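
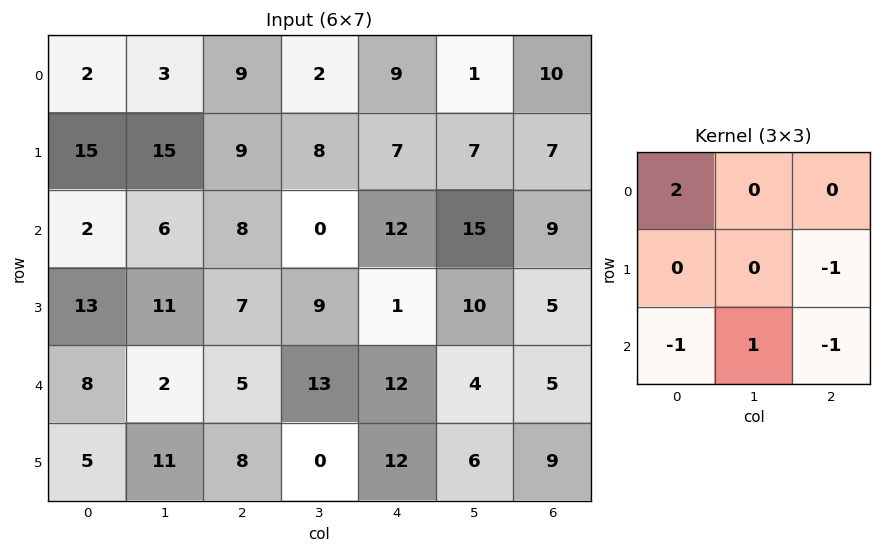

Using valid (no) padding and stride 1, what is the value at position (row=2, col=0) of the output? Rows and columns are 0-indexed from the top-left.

-14

The receptive field on the input at this output position is [2 6 8 / 13 11 7 / 8 2 5]. Elementwise product with the kernel and sum: 2·2 + 7·-1 + 8·-1 + 2·1 + 5·-1.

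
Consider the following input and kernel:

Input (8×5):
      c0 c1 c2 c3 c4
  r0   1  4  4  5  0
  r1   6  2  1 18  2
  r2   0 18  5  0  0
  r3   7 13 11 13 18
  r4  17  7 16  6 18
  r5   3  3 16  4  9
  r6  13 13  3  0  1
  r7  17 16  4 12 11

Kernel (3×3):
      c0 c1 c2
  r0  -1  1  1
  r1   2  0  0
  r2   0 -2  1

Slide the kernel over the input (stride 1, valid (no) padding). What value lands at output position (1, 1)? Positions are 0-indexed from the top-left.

44

The receptive field on the input at this output position is [2 1 18 / 18 5 0 / 13 11 13]. Elementwise product with the kernel and sum: 2·-1 + 1·1 + 18·1 + 18·2 + 11·-2 + 13·1.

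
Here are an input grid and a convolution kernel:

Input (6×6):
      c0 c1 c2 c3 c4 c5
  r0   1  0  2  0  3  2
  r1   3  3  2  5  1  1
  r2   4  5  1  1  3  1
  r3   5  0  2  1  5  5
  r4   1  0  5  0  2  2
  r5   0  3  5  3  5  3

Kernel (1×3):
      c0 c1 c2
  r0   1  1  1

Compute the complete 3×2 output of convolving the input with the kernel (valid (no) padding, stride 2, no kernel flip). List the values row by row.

Output[0,0]: The receptive field on the input at this output position is [1 0 2]. Elementwise product with the kernel and sum: 1·1 + 0·1 + 2·1.

3 5
10 5
6 7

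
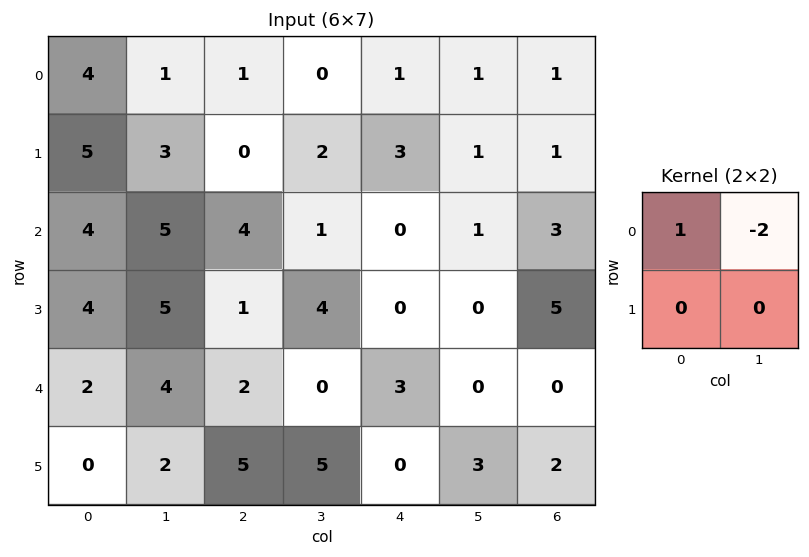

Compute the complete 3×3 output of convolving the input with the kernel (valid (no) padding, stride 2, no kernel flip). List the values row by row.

Output[0,0]: The receptive field on the input at this output position is [4 1 / 5 3]. Elementwise product with the kernel and sum: 4·1 + 1·-2.
Output[0,1]: The receptive field on the input at this output position is [1 0 / 0 2]. Elementwise product with the kernel and sum: 1·1 + 0·-2.

2 1 -1
-6 2 -2
-6 2 3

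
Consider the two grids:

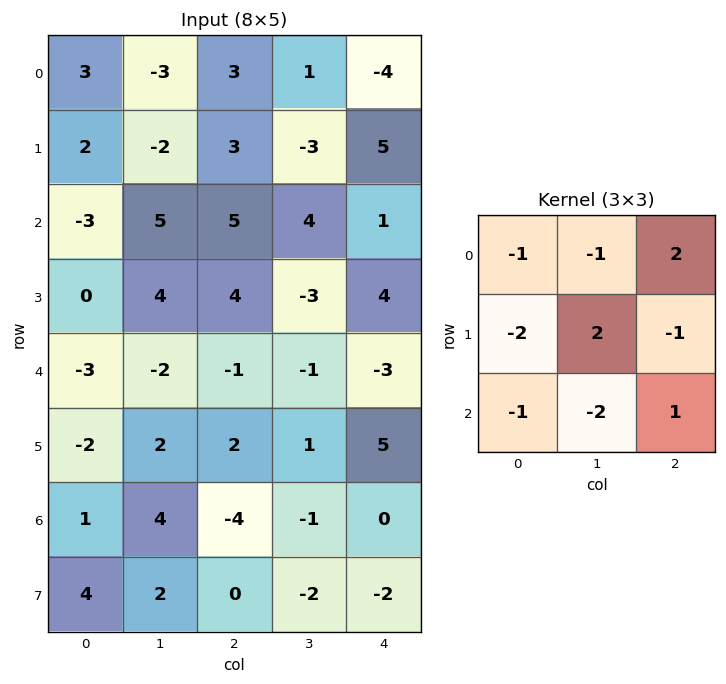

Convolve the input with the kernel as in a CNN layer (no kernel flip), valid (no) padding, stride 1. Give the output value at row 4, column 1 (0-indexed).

3

The receptive field on the input at this output position is [-2 -1 -1 / 2 2 1 / 4 -4 -1]. Elementwise product with the kernel and sum: -2·-1 + -1·-1 + -1·2 + 2·-2 + 2·2 + 1·-1 + 4·-1 + -4·-2 + -1·1.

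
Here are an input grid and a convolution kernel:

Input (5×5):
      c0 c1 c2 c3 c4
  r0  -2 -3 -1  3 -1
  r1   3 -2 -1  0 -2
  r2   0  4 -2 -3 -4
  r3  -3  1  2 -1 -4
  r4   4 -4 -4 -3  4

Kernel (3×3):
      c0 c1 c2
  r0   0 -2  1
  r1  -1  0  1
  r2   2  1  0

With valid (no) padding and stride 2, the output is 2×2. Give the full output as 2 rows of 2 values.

5 -15
-1 -15

Output[0,0]: The receptive field on the input at this output position is [-2 -3 -1 / 3 -2 -1 / 0 4 -2]. Elementwise product with the kernel and sum: -3·-2 + -1·1 + 3·-1 + -1·1 + 0·2 + 4·1.
Output[0,1]: The receptive field on the input at this output position is [-1 3 -1 / -1 0 -2 / -2 -3 -4]. Elementwise product with the kernel and sum: 3·-2 + -1·1 + -1·-1 + -2·1 + -2·2 + -3·1.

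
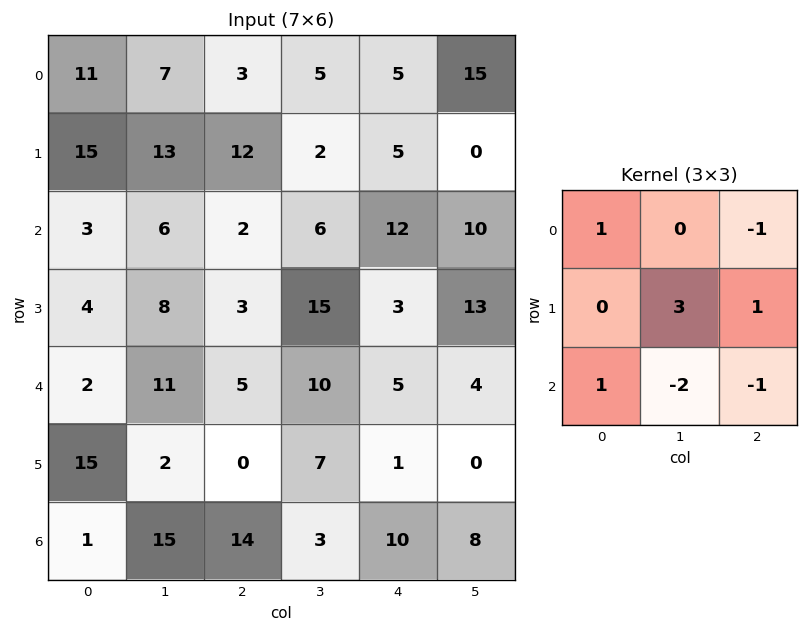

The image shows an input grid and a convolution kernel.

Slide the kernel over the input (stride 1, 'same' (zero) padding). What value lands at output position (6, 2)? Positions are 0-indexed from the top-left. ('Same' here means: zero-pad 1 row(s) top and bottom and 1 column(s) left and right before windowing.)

The receptive field on the zero-padded input at this output position is [2 0 7 / 15 14 3 / 0 0 0]. Elementwise product with the kernel and sum: 2·1 + 7·-1 + 14·3 + 3·1 + 0·1 + 0·-2 + 0·-1.

40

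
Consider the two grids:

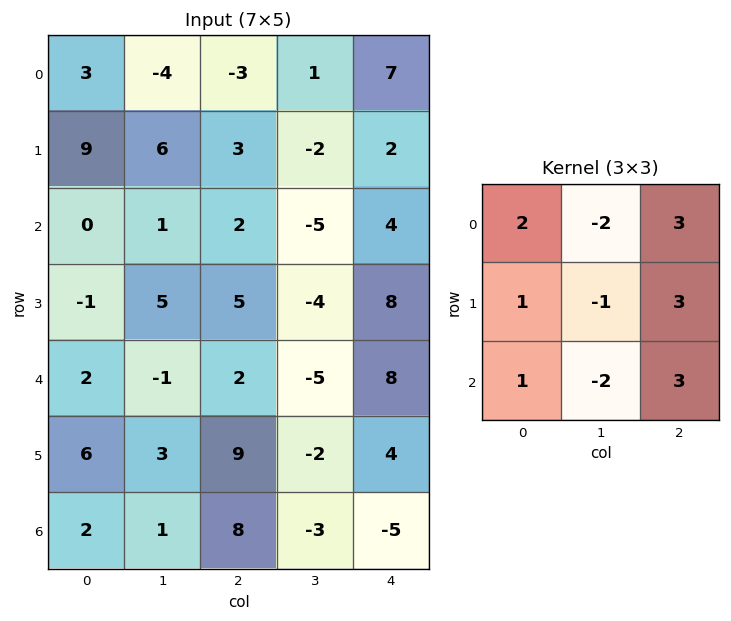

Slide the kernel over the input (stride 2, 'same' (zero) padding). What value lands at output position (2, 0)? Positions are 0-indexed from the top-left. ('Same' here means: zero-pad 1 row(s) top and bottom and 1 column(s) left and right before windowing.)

9

The receptive field on the zero-padded input at this output position is [0 -1 5 / 0 2 -1 / 0 6 3]. Elementwise product with the kernel and sum: 0·2 + -1·-2 + 5·3 + 0·1 + 2·-1 + -1·3 + 0·1 + 6·-2 + 3·3.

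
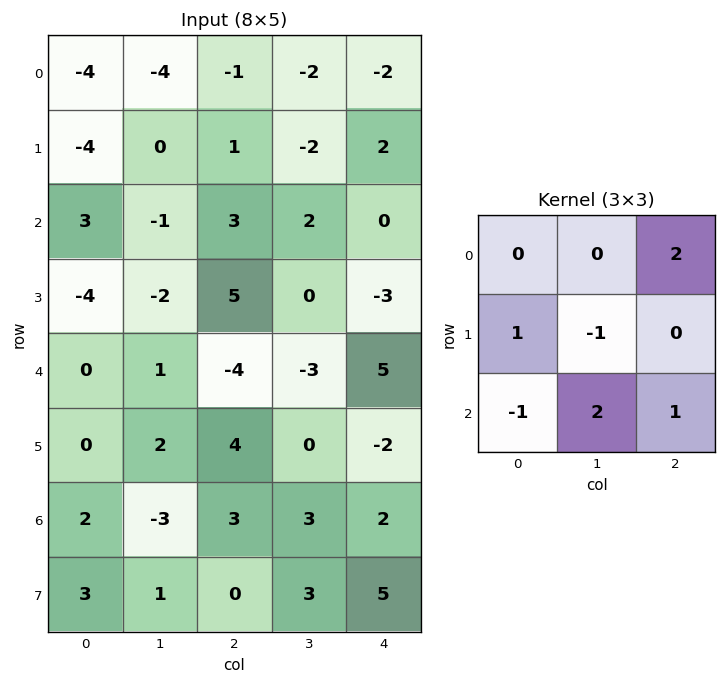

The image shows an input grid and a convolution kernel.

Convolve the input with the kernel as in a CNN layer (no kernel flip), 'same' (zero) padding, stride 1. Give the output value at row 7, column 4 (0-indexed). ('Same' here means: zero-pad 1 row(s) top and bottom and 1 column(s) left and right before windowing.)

-2

The receptive field on the zero-padded input at this output position is [3 2 0 / 3 5 0 / 0 0 0]. Elementwise product with the kernel and sum: 0·2 + 3·1 + 5·-1 + 0·-1 + 0·2 + 0·1.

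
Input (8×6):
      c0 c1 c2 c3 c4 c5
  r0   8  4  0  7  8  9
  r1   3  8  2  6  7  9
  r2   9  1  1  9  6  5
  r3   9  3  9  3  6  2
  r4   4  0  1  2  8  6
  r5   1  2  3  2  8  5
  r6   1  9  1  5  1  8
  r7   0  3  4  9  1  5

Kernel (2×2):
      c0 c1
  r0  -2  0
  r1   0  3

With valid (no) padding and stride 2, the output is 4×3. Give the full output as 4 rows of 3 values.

Output[0,0]: The receptive field on the input at this output position is [8 4 / 3 8]. Elementwise product with the kernel and sum: 8·-2 + 8·3.

8 18 11
-9 7 -6
-2 4 -1
7 25 13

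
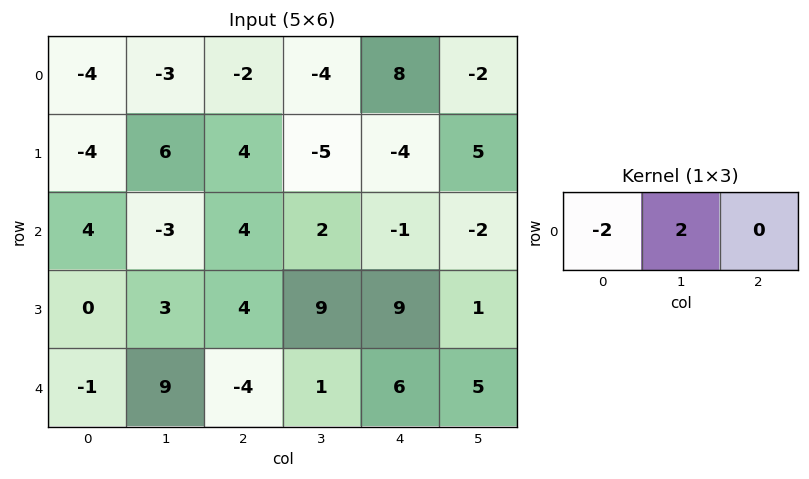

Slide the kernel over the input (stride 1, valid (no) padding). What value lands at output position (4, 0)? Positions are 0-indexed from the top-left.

The receptive field on the input at this output position is [-1 9 -4]. Elementwise product with the kernel and sum: -1·-2 + 9·2.

20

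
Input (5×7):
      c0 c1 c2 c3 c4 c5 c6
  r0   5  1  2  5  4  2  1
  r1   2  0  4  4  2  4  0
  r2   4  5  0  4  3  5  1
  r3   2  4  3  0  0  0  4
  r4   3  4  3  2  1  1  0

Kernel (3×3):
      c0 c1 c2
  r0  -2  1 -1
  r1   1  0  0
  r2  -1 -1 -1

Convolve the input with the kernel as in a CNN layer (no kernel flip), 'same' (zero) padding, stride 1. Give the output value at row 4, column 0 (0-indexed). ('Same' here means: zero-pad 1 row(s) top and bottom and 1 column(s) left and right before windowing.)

The receptive field on the zero-padded input at this output position is [0 2 4 / 0 3 4 / 0 0 0]. Elementwise product with the kernel and sum: 0·-2 + 2·1 + 4·-1 + 0·1 + 0·-1 + 0·-1 + 0·-1.

-2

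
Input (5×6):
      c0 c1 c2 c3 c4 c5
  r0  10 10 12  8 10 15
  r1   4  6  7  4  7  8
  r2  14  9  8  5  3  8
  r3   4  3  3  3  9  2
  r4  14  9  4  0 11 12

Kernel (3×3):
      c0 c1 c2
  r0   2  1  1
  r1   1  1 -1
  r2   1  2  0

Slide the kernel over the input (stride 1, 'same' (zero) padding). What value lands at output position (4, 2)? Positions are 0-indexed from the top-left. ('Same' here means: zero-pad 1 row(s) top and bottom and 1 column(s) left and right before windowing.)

25

The receptive field on the zero-padded input at this output position is [3 3 3 / 9 4 0 / 0 0 0]. Elementwise product with the kernel and sum: 3·2 + 3·1 + 3·1 + 9·1 + 4·1 + 0·-1 + 0·1 + 0·2.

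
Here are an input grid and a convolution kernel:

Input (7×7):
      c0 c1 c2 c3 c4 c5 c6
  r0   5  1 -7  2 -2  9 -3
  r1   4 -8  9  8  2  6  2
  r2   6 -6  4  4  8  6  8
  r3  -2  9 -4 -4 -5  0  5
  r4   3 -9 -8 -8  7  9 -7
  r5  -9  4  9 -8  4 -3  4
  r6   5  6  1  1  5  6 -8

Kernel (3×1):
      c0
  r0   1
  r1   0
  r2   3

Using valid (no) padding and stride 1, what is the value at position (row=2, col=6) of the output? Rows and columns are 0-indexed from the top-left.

-13

The receptive field on the input at this output position is [8 / 5 / -7]. Elementwise product with the kernel and sum: 8·1 + -7·3.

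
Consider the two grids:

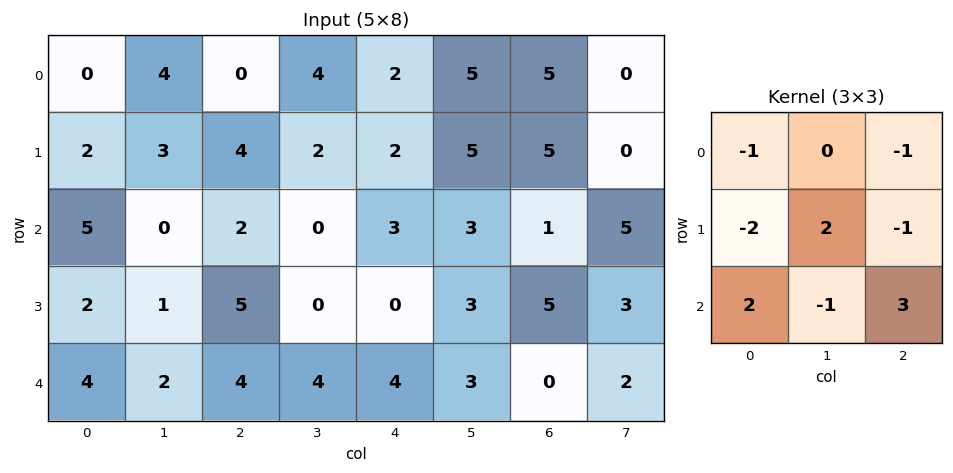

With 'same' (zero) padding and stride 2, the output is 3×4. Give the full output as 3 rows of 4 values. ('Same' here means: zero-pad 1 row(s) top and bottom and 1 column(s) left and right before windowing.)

Output[0,0]: The receptive field on the zero-padded input at this output position is [0 0 0 / 0 0 4 / 0 2 3]. Elementwise product with the kernel and sum: 0·-1 + 0·-1 + 0·-2 + 0·2 + 4·-1 + 0·2 + 2·-1 + 3·3.

3 -4 8 5
8 -4 5 -4
5 -1 -6 -14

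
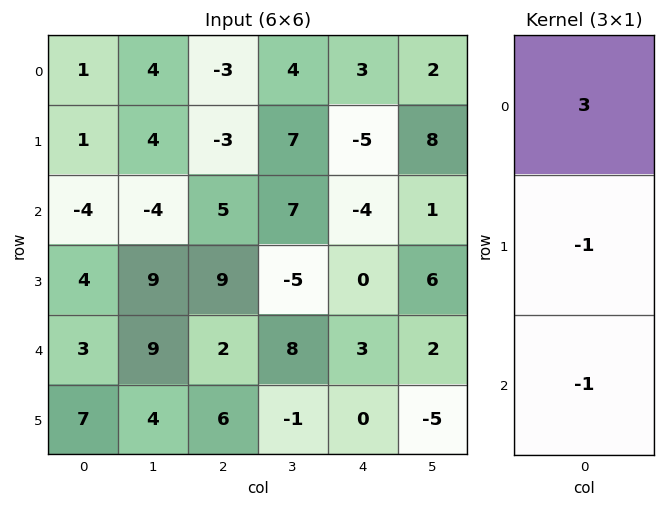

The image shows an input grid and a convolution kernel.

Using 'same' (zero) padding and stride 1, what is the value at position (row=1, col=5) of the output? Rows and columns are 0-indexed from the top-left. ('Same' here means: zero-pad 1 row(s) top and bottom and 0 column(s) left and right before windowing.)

-3

The receptive field on the zero-padded input at this output position is [2 / 8 / 1]. Elementwise product with the kernel and sum: 2·3 + 8·-1 + 1·-1.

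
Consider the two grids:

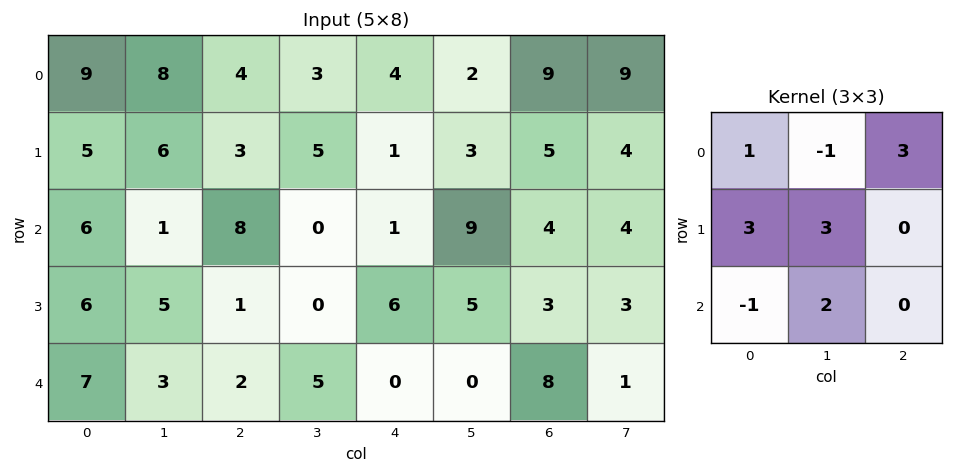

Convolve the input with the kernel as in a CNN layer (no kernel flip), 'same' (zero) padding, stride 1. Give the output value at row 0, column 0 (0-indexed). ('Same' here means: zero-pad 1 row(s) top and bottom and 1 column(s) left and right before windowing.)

The receptive field on the zero-padded input at this output position is [0 0 0 / 0 9 8 / 0 5 6]. Elementwise product with the kernel and sum: 0·1 + 0·-1 + 0·3 + 0·3 + 9·3 + 0·-1 + 5·2.

37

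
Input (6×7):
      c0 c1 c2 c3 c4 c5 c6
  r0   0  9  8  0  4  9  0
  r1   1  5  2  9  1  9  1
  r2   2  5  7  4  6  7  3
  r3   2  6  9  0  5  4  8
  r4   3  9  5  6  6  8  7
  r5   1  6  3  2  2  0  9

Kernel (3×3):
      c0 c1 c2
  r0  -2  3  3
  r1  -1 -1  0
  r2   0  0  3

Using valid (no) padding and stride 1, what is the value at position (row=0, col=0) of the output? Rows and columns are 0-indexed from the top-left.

The receptive field on the input at this output position is [0 9 8 / 1 5 2 / 2 5 7]. Elementwise product with the kernel and sum: 0·-2 + 9·3 + 8·3 + 1·-1 + 5·-1 + 7·3.

66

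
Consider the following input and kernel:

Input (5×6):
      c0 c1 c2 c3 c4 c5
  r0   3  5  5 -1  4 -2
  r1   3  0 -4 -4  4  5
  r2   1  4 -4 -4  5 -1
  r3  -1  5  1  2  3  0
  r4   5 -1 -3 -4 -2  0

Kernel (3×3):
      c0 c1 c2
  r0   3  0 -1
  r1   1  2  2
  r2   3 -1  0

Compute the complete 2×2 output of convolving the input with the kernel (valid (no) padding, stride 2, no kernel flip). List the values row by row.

Output[0,0]: The receptive field on the input at this output position is [3 5 5 / 3 0 -4 / 1 4 -4]. Elementwise product with the kernel and sum: 3·3 + 5·-1 + 3·1 + 0·2 + -4·2 + 1·3 + 4·-1.
Output[0,1]: The receptive field on the input at this output position is [5 -1 4 / -4 -4 4 / -4 -4 5]. Elementwise product with the kernel and sum: 5·3 + 4·-1 + -4·1 + -4·2 + 4·2 + -4·3 + -4·-1.

-2 -1
34 -11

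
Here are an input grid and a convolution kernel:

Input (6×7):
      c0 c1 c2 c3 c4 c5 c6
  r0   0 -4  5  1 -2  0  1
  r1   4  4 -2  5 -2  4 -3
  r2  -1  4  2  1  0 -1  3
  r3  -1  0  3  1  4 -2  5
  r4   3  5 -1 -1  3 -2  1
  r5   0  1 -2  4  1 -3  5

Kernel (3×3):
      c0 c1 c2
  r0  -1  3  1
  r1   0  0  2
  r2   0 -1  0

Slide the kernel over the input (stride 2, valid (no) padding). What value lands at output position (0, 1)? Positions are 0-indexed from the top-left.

-9

The receptive field on the input at this output position is [5 1 -2 / -2 5 -2 / 2 1 0]. Elementwise product with the kernel and sum: 5·-1 + 1·3 + -2·1 + -2·2 + 1·-1.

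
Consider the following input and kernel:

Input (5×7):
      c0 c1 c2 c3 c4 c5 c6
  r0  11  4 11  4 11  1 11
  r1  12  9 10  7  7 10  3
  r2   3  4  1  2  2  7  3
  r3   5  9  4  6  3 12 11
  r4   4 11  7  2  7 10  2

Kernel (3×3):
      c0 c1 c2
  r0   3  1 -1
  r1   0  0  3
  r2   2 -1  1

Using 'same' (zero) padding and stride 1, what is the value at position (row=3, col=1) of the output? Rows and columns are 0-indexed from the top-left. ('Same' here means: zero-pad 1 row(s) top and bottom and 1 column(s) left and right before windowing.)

28

The receptive field on the zero-padded input at this output position is [3 4 1 / 5 9 4 / 4 11 7]. Elementwise product with the kernel and sum: 3·3 + 4·1 + 1·-1 + 4·3 + 4·2 + 11·-1 + 7·1.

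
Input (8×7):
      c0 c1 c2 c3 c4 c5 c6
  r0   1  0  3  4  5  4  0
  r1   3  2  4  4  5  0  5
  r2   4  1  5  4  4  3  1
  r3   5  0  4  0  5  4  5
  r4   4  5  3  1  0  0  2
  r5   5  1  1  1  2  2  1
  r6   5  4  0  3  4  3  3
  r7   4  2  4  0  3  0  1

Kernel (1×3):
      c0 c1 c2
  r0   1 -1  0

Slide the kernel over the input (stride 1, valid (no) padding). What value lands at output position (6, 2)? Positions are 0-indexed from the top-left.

The receptive field on the input at this output position is [0 3 4]. Elementwise product with the kernel and sum: 0·1 + 3·-1.

-3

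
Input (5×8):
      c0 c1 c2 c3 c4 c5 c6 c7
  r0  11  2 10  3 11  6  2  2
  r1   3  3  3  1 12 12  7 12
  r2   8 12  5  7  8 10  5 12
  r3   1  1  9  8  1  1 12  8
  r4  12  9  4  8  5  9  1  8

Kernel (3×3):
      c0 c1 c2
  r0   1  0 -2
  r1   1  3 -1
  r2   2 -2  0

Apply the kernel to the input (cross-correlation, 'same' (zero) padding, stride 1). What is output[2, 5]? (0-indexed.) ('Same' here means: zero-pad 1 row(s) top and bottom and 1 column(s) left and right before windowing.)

The receptive field on the zero-padded input at this output position is [12 12 7 / 8 10 5 / 1 1 12]. Elementwise product with the kernel and sum: 12·1 + 7·-2 + 8·1 + 10·3 + 5·-1 + 1·2 + 1·-2.

31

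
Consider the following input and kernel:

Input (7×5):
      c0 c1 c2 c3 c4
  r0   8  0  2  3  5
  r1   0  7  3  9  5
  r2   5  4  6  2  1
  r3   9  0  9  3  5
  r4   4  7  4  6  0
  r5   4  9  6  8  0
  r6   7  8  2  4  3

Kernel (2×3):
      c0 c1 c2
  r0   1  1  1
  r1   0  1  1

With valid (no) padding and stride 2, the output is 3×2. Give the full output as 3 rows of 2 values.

Output[0,0]: The receptive field on the input at this output position is [8 0 2 / 0 7 3]. Elementwise product with the kernel and sum: 8·1 + 0·1 + 2·1 + 7·1 + 3·1.
Output[0,1]: The receptive field on the input at this output position is [2 3 5 / 3 9 5]. Elementwise product with the kernel and sum: 2·1 + 3·1 + 5·1 + 9·1 + 5·1.

20 24
24 17
30 18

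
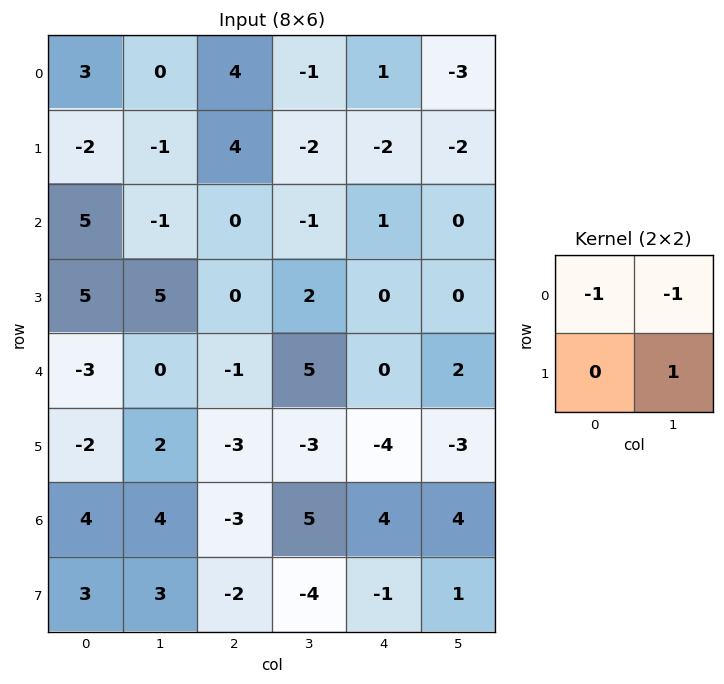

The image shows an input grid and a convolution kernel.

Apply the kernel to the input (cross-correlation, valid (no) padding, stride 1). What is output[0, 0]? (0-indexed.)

-4

The receptive field on the input at this output position is [3 0 / -2 -1]. Elementwise product with the kernel and sum: 3·-1 + 0·-1 + -1·1.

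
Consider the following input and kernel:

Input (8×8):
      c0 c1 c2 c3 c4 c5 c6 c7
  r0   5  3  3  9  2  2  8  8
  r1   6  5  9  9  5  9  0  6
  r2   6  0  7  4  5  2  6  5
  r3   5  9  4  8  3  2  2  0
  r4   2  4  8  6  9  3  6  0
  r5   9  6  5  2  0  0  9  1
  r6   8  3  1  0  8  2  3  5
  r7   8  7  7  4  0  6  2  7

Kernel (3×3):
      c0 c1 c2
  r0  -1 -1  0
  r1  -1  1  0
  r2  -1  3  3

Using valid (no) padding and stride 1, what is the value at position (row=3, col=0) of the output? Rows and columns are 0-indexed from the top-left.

12

The receptive field on the input at this output position is [5 9 4 / 2 4 8 / 9 6 5]. Elementwise product with the kernel and sum: 5·-1 + 9·-1 + 2·-1 + 4·1 + 9·-1 + 6·3 + 5·3.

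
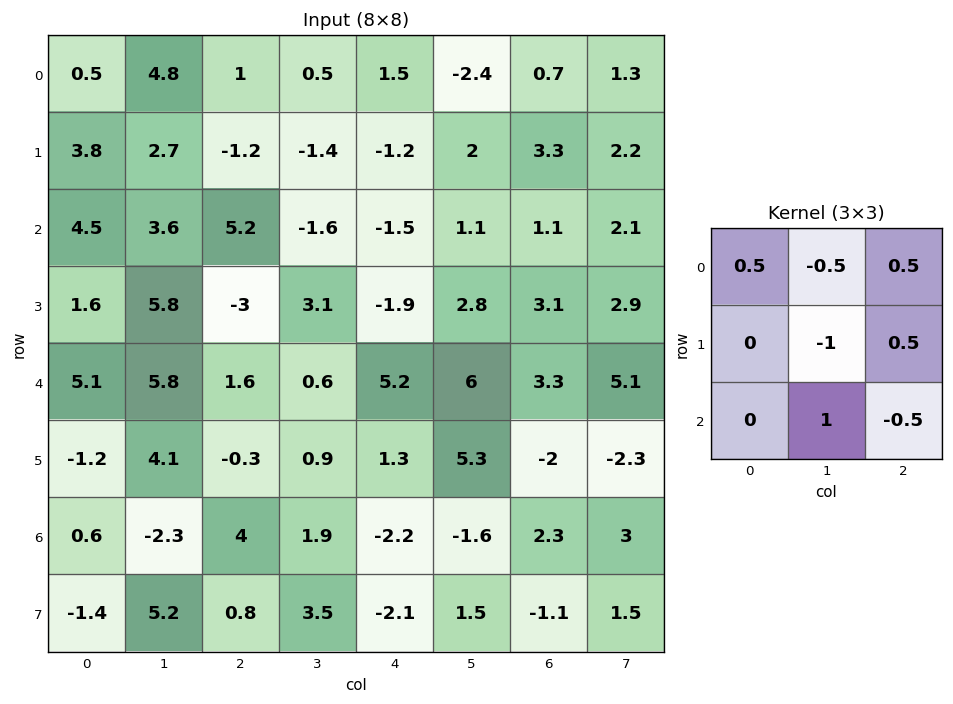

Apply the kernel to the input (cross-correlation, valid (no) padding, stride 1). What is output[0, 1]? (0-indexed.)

The receptive field on the input at this output position is [4.8 1 0.5 / 2.7 -1.2 -1.4 / 3.6 5.2 -1.6]. Elementwise product with the kernel and sum: 4.8·0.5 + 1·-0.5 + 0.5·0.5 + -1.2·-1 + -1.4·0.5 + 5.2·1 + -1.6·-0.5.

8.65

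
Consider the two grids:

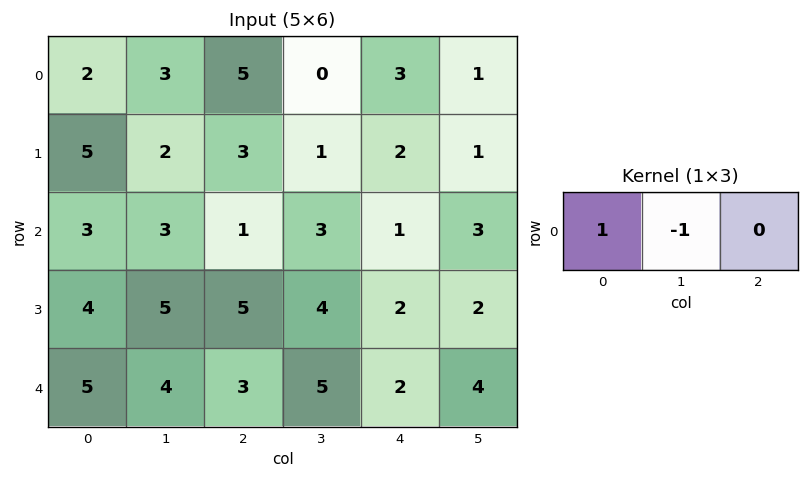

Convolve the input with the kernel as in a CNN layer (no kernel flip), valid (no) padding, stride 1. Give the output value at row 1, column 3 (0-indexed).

-1

The receptive field on the input at this output position is [1 2 1]. Elementwise product with the kernel and sum: 1·1 + 2·-1.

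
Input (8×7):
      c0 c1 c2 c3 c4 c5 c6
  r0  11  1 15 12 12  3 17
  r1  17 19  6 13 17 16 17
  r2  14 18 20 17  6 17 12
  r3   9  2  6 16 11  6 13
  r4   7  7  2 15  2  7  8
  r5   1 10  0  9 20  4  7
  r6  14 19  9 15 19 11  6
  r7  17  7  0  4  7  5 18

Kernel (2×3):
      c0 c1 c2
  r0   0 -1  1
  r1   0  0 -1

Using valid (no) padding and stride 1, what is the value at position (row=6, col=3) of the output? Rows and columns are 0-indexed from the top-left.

The receptive field on the input at this output position is [15 19 11 / 4 7 5]. Elementwise product with the kernel and sum: 19·-1 + 11·1 + 5·-1.

-13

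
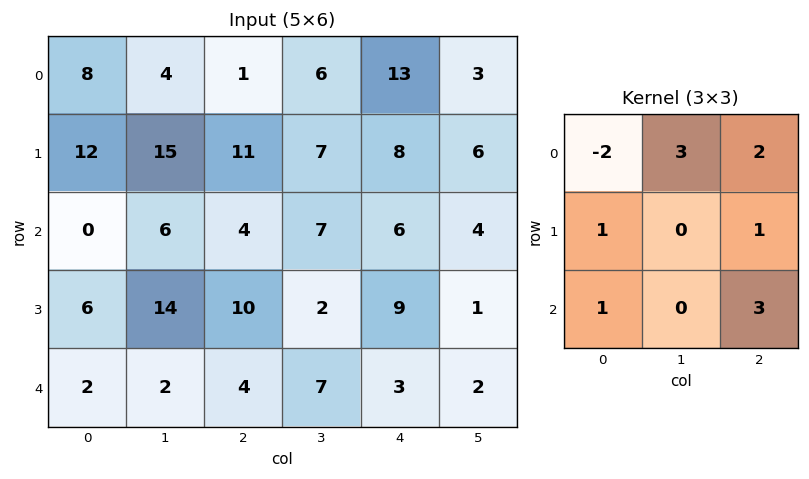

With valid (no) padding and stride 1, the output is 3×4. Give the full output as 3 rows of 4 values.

Output[0,0]: The receptive field on the input at this output position is [8 4 1 / 12 15 11 / 0 6 4]. Elementwise product with the kernel and sum: 8·-2 + 4·3 + 1·2 + 12·1 + 11·1 + 0·1 + 4·3.

33 56 83 65
83 50 62 38
56 53 57 28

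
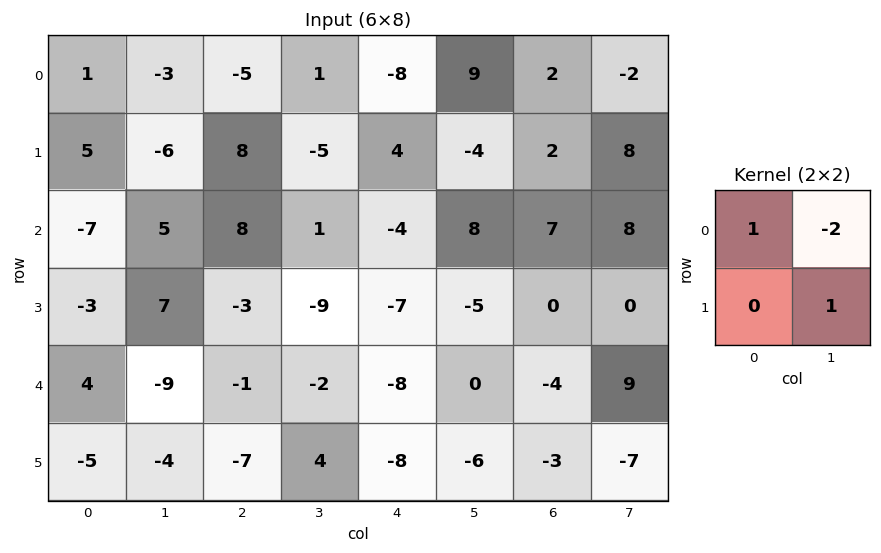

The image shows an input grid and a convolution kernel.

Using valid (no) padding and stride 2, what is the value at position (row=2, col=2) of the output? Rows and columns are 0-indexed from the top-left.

-14

The receptive field on the input at this output position is [-8 0 / -8 -6]. Elementwise product with the kernel and sum: -8·1 + 0·-2 + -6·1.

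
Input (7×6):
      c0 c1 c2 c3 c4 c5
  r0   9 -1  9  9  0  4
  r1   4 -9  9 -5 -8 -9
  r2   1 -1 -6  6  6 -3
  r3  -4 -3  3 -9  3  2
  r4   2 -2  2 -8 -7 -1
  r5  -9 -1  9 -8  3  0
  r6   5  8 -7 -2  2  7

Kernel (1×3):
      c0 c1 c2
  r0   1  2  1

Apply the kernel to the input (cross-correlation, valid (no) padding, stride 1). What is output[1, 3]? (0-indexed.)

-30

The receptive field on the input at this output position is [-5 -8 -9]. Elementwise product with the kernel and sum: -5·1 + -8·2 + -9·1.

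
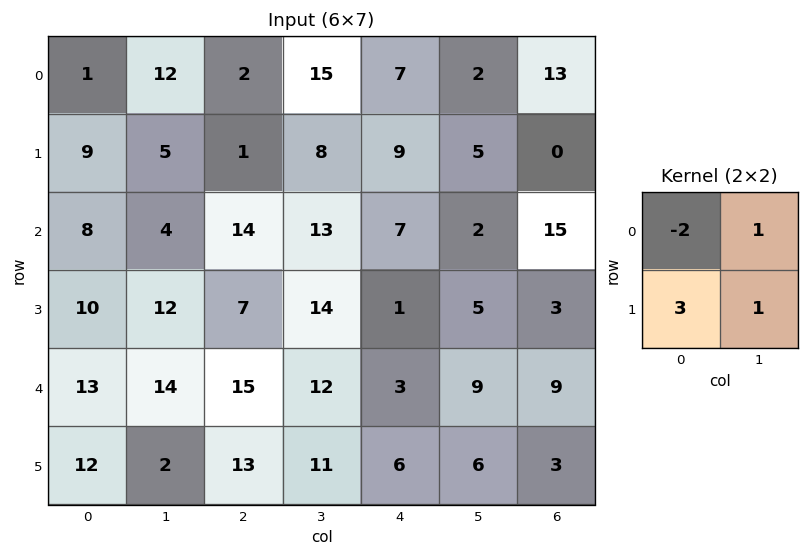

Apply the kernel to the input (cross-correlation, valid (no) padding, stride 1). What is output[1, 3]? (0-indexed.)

39

The receptive field on the input at this output position is [8 9 / 13 7]. Elementwise product with the kernel and sum: 8·-2 + 9·1 + 13·3 + 7·1.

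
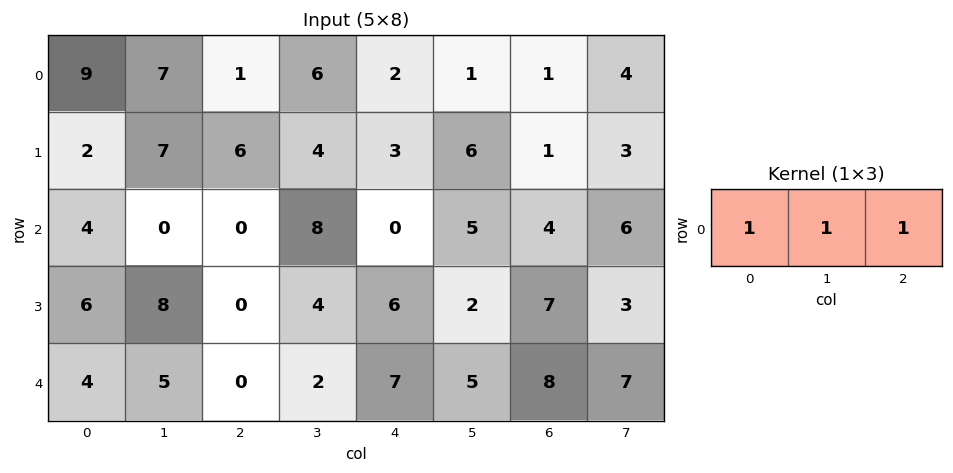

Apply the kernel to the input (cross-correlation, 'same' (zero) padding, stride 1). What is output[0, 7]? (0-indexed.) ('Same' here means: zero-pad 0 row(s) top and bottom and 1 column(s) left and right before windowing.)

5

The receptive field on the zero-padded input at this output position is [1 4 0]. Elementwise product with the kernel and sum: 1·1 + 4·1 + 0·1.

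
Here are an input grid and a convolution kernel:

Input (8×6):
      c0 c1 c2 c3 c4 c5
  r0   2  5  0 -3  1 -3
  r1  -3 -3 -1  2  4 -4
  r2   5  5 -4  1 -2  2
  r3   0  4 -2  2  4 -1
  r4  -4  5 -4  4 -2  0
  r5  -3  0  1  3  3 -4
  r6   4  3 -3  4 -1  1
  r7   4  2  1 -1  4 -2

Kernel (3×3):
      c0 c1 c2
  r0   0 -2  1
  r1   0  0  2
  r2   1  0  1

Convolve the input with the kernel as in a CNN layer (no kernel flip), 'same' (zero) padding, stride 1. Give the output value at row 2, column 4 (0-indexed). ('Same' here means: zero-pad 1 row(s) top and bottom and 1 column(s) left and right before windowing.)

The receptive field on the zero-padded input at this output position is [2 4 -4 / 1 -2 2 / 2 4 -1]. Elementwise product with the kernel and sum: 4·-2 + -4·1 + 2·2 + 2·1 + -1·1.

-7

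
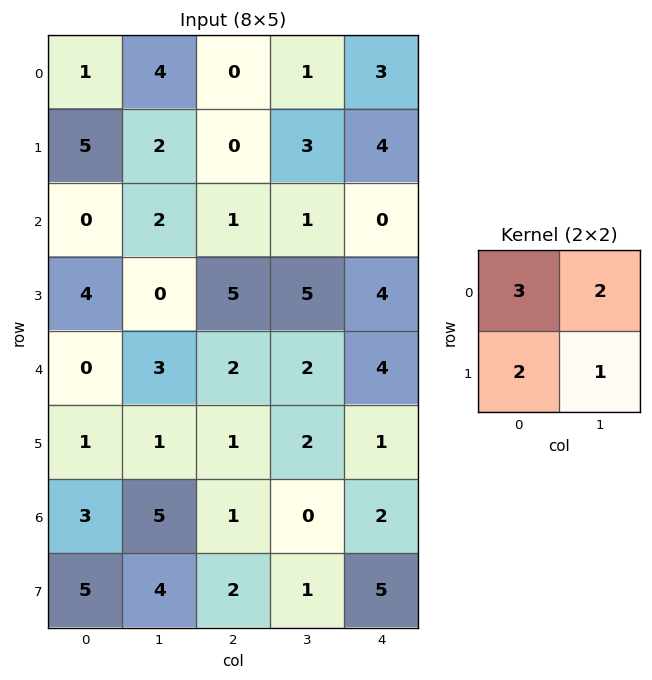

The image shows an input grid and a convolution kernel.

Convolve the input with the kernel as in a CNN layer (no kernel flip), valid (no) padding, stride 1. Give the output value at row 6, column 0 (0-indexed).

The receptive field on the input at this output position is [3 5 / 5 4]. Elementwise product with the kernel and sum: 3·3 + 5·2 + 5·2 + 4·1.

33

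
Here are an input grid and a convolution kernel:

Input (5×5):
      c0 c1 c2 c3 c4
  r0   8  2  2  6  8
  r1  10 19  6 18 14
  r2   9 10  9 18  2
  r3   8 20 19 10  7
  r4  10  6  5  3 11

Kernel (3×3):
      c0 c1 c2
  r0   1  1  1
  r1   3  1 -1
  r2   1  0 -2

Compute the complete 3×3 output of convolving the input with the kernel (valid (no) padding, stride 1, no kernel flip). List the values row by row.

Output[0,0]: The receptive field on the input at this output position is [8 2 2 / 10 19 6 / 9 10 9]. Elementwise product with the kernel and sum: 8·1 + 2·1 + 2·1 + 10·3 + 19·1 + 6·-1 + 9·1 + 9·-2.

46 29 43
33 64 86
53 106 72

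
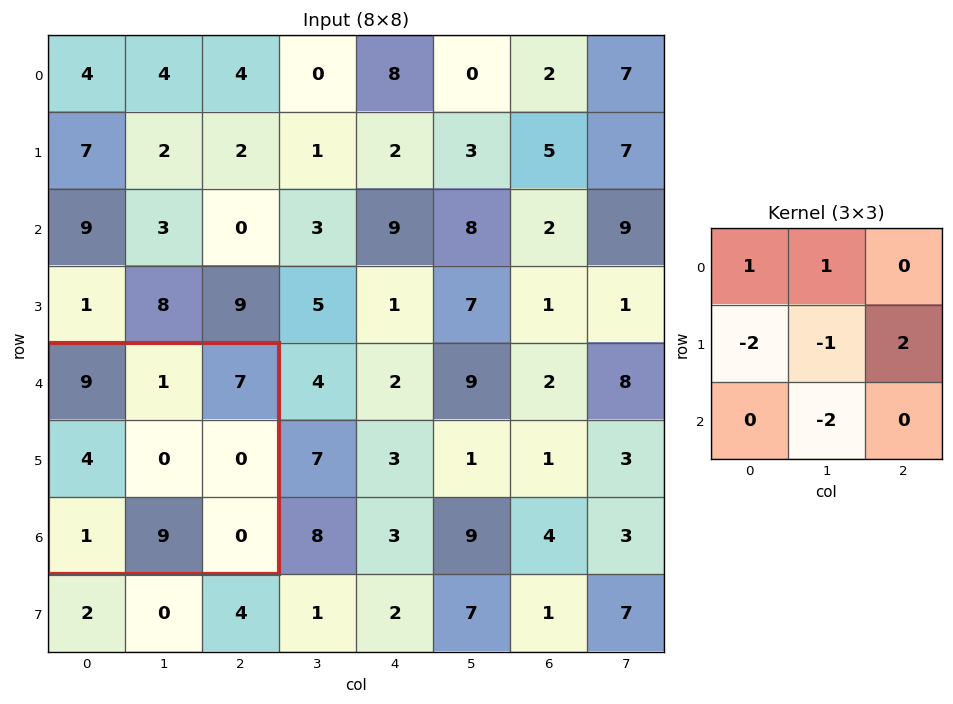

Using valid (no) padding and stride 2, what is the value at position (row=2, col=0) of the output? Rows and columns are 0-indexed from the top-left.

The receptive field on the input at this output position is [9 1 7 / 4 0 0 / 1 9 0]. Elementwise product with the kernel and sum: 9·1 + 1·1 + 4·-2 + 0·-1 + 0·2 + 9·-2.

-16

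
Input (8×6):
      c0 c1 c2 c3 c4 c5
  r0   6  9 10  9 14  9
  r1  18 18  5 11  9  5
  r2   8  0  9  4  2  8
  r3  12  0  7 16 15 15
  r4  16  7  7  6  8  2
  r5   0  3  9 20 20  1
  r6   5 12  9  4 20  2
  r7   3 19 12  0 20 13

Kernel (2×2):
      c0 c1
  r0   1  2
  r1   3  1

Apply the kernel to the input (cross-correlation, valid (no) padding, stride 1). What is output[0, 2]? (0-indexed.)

The receptive field on the input at this output position is [10 9 / 5 11]. Elementwise product with the kernel and sum: 10·1 + 9·2 + 5·3 + 11·1.

54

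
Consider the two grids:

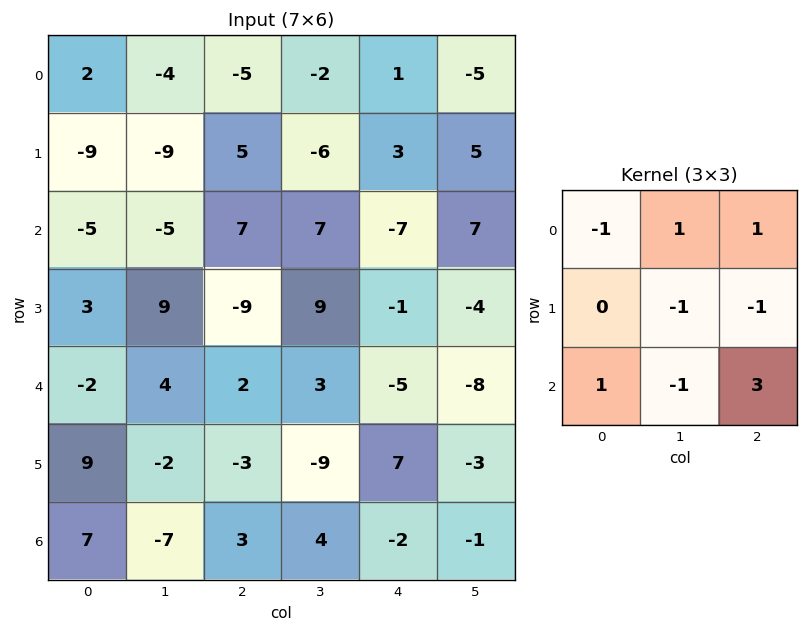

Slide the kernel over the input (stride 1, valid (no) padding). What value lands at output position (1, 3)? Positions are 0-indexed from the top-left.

The receptive field on the input at this output position is [-6 3 5 / 7 -7 7 / 9 -1 -4]. Elementwise product with the kernel and sum: -6·-1 + 3·1 + 5·1 + -7·-1 + 7·-1 + 9·1 + -1·-1 + -4·3.

12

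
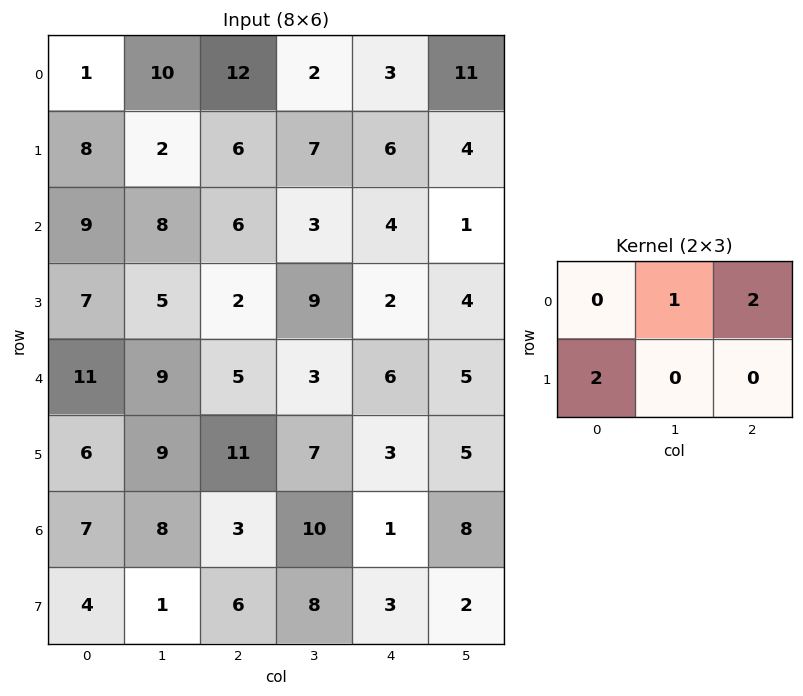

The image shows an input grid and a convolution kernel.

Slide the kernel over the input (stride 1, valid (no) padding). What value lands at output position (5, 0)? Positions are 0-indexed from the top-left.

45

The receptive field on the input at this output position is [6 9 11 / 7 8 3]. Elementwise product with the kernel and sum: 9·1 + 11·2 + 7·2.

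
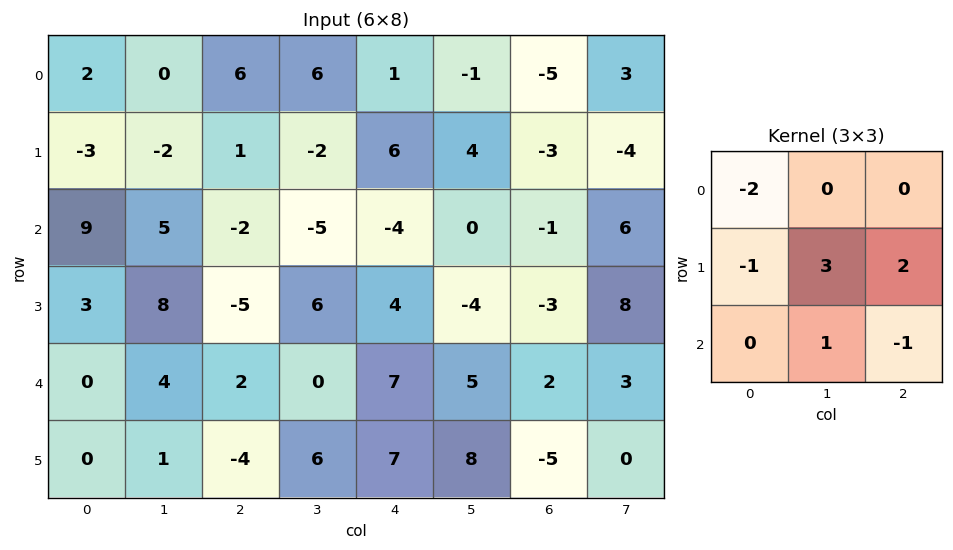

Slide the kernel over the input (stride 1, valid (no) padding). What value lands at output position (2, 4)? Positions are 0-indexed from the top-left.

The receptive field on the input at this output position is [-4 0 -1 / 4 -4 -3 / 7 5 2]. Elementwise product with the kernel and sum: -4·-2 + 4·-1 + -4·3 + -3·2 + 5·1 + 2·-1.

-11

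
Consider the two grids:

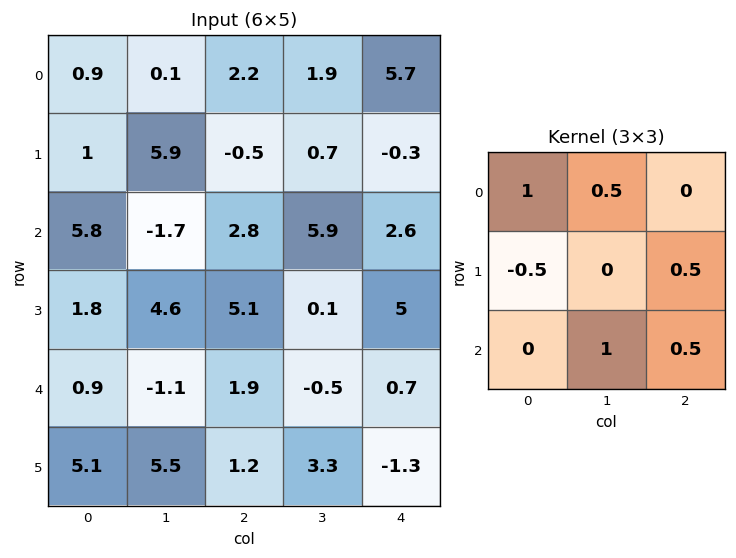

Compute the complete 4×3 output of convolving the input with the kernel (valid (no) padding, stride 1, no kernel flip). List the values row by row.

-0.1 4.35 10.45
9.6 14.6 2.35
6.45 -0.9 5.55
10.7 10.3 7.2

Output[0,0]: The receptive field on the input at this output position is [0.9 0.1 2.2 / 1 5.9 -0.5 / 5.8 -1.7 2.8]. Elementwise product with the kernel and sum: 0.9·1 + 0.1·0.5 + 1·-0.5 + -0.5·0.5 + -1.7·1 + 2.8·0.5.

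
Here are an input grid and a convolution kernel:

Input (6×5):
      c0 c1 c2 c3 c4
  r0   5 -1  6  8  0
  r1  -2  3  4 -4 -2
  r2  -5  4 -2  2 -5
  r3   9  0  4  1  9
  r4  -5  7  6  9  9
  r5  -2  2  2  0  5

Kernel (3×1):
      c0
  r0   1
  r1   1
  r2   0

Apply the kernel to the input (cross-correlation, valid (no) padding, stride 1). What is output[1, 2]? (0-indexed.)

2

The receptive field on the input at this output position is [4 / -2 / 4]. Elementwise product with the kernel and sum: 4·1 + -2·1.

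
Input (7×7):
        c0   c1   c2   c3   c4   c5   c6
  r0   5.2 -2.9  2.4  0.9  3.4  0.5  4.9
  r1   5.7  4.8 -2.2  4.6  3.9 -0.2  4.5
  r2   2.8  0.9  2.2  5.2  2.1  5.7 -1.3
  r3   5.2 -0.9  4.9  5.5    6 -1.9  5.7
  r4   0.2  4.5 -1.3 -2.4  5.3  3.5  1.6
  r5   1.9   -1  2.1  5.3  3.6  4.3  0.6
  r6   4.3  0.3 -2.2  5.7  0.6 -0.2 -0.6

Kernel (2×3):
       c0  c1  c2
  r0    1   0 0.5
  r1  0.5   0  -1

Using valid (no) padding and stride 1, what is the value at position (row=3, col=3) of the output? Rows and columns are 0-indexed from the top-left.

The receptive field on the input at this output position is [5.5 6 -1.9 / -2.4 5.3 3.5]. Elementwise product with the kernel and sum: 5.5·1 + -1.9·0.5 + -2.4·0.5 + 3.5·-1.

-0.15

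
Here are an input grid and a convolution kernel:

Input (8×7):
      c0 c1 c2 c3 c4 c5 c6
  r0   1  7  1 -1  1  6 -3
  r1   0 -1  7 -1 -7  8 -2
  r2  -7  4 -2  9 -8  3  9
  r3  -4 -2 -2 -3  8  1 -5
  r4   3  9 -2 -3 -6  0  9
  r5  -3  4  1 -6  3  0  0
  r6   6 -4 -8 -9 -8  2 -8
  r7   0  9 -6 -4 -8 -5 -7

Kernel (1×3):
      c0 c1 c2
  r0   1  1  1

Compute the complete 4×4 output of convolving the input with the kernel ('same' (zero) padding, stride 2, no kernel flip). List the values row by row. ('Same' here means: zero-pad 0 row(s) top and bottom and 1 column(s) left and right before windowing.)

Output[0,0]: The receptive field on the zero-padded input at this output position is [0 1 7]. Elementwise product with the kernel and sum: 0·1 + 1·1 + 7·1.
Output[0,1]: The receptive field on the zero-padded input at this output position is [7 1 -1]. Elementwise product with the kernel and sum: 7·1 + 1·1 + -1·1.

8 7 6 3
-3 11 4 12
12 4 -9 9
2 -21 -15 -6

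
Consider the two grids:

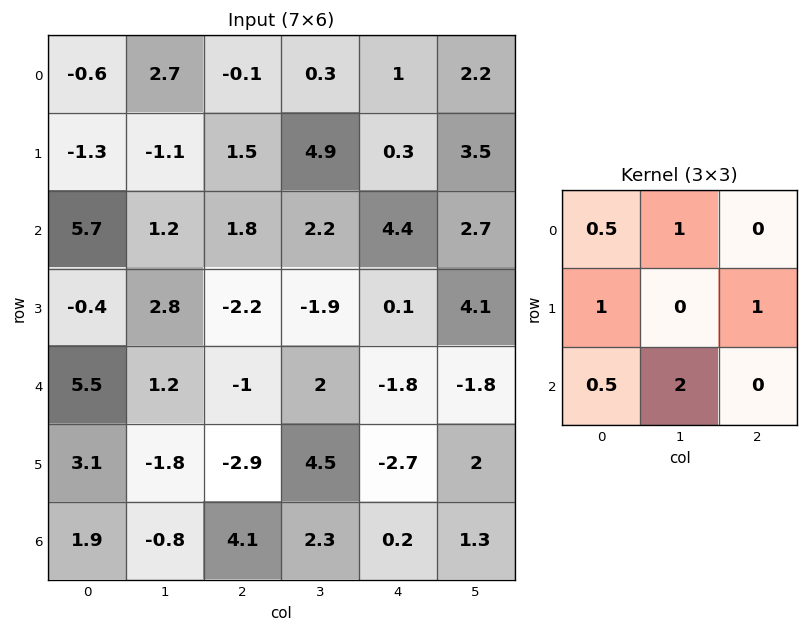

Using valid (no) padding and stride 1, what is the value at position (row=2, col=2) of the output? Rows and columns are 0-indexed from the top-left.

The receptive field on the input at this output position is [1.8 2.2 4.4 / -2.2 -1.9 0.1 / -1 2 -1.8]. Elementwise product with the kernel and sum: 1.8·0.5 + 2.2·1 + -2.2·1 + 0.1·1 + -1·0.5 + 2·2.

4.5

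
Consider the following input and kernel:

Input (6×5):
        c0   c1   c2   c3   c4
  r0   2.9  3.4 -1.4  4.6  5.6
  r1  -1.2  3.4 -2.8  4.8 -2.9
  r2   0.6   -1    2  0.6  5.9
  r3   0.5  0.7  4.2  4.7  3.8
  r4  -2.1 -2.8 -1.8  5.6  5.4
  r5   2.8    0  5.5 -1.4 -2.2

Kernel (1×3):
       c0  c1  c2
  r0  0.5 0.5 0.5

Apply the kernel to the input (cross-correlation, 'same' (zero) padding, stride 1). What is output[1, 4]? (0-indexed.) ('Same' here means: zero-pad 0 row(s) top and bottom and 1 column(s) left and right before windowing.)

0.95

The receptive field on the zero-padded input at this output position is [4.8 -2.9 0]. Elementwise product with the kernel and sum: 4.8·0.5 + -2.9·0.5 + 0·0.5.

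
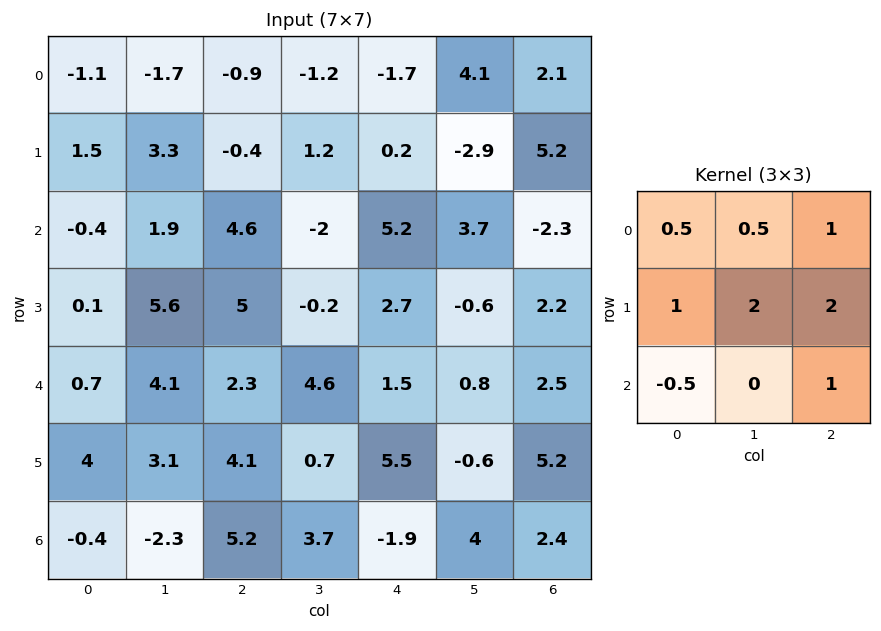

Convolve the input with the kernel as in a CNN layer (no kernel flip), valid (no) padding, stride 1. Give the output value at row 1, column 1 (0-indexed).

6.75

The receptive field on the input at this output position is [3.3 -0.4 1.2 / 1.9 4.6 -2 / 5.6 5 -0.2]. Elementwise product with the kernel and sum: 3.3·0.5 + -0.4·0.5 + 1.2·1 + 1.9·1 + 4.6·2 + -2·2 + 5.6·-0.5 + -0.2·1.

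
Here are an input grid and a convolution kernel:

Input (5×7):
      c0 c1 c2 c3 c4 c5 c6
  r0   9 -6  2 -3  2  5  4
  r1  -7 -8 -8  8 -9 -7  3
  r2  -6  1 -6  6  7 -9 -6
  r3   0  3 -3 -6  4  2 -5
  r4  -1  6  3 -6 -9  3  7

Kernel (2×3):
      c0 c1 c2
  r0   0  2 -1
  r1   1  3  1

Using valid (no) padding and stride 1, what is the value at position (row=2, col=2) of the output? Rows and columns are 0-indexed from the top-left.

-12

The receptive field on the input at this output position is [-6 6 7 / -3 -6 4]. Elementwise product with the kernel and sum: 6·2 + 7·-1 + -3·1 + -6·3 + 4·1.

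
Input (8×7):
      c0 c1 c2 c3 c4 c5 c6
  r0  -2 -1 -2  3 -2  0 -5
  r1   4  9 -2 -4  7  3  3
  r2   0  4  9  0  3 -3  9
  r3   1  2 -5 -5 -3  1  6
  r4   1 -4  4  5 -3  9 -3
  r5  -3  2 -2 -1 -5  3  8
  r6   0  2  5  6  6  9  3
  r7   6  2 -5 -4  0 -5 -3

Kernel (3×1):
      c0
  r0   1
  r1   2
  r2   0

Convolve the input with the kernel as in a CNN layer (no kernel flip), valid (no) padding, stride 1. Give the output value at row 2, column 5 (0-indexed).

The receptive field on the input at this output position is [-3 / 1 / 9]. Elementwise product with the kernel and sum: -3·1 + 1·2.

-1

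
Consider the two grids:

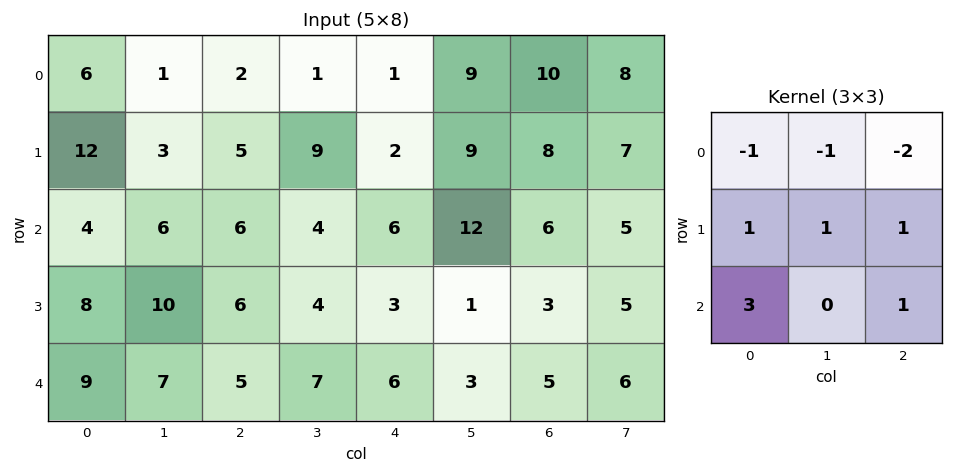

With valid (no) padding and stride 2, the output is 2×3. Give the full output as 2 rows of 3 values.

Output[0,0]: The receptive field on the input at this output position is [6 1 2 / 12 3 5 / 4 6 6]. Elementwise product with the kernel and sum: 6·-1 + 1·-1 + 2·-2 + 12·1 + 3·1 + 5·1 + 4·3 + 6·1.
Output[0,1]: The receptive field on the input at this output position is [2 1 1 / 5 9 2 / 6 4 6]. Elementwise product with the kernel and sum: 2·-1 + 1·-1 + 1·-2 + 5·1 + 9·1 + 2·1 + 6·3 + 6·1.

27 35 13
34 12 0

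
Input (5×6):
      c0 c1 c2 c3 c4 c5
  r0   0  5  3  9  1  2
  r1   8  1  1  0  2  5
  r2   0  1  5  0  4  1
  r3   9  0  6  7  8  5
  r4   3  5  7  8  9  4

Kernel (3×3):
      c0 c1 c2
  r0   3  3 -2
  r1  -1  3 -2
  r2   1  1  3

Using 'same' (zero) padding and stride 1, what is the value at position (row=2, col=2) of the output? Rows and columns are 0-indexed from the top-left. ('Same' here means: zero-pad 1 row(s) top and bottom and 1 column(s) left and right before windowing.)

47

The receptive field on the zero-padded input at this output position is [1 1 0 / 1 5 0 / 0 6 7]. Elementwise product with the kernel and sum: 1·3 + 1·3 + 0·-2 + 1·-1 + 5·3 + 0·-2 + 0·1 + 6·1 + 7·3.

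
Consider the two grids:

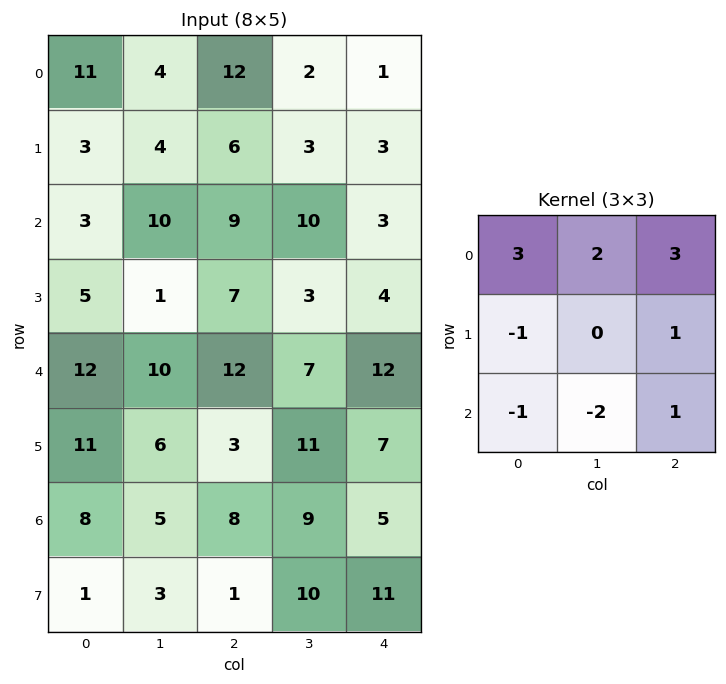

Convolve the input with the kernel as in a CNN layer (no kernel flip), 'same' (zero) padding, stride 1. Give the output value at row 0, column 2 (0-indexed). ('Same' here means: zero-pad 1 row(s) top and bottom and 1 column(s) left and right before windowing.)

The receptive field on the zero-padded input at this output position is [0 0 0 / 4 12 2 / 4 6 3]. Elementwise product with the kernel and sum: 0·3 + 0·2 + 0·3 + 4·-1 + 2·1 + 4·-1 + 6·-2 + 3·1.

-15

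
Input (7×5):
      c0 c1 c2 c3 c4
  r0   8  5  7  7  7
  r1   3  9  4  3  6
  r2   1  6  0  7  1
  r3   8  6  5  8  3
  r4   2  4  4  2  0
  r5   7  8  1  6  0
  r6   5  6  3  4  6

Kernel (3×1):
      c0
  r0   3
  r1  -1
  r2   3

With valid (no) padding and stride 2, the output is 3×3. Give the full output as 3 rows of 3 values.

24 17 18
1 7 0
14 20 18

Output[0,0]: The receptive field on the input at this output position is [8 / 3 / 1]. Elementwise product with the kernel and sum: 8·3 + 3·-1 + 1·3.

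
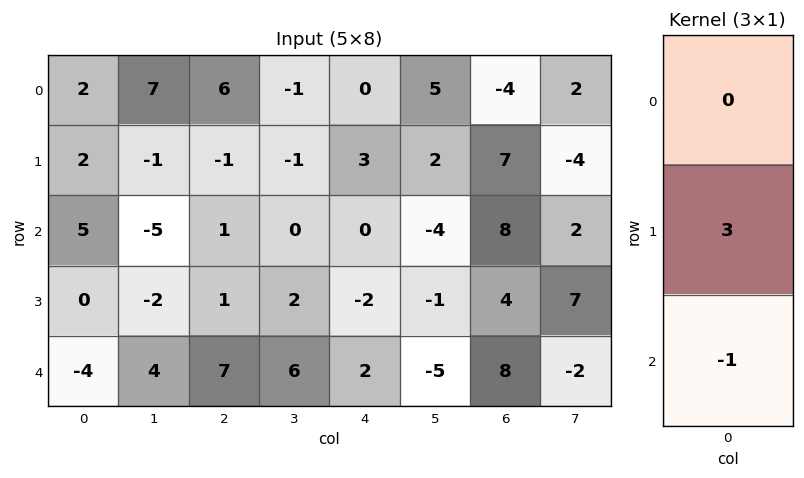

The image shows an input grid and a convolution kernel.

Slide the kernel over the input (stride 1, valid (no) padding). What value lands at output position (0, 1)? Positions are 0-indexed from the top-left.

The receptive field on the input at this output position is [7 / -1 / -5]. Elementwise product with the kernel and sum: -1·3 + -5·-1.

2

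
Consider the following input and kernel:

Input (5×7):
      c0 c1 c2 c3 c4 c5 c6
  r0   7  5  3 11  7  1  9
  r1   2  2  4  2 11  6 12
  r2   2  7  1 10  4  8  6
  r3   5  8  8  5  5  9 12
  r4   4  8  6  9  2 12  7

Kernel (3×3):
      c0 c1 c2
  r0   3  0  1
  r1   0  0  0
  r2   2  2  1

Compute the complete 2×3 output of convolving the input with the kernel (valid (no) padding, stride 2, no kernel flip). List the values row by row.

43 42 60
37 39 53

Output[0,0]: The receptive field on the input at this output position is [7 5 3 / 2 2 4 / 2 7 1]. Elementwise product with the kernel and sum: 7·3 + 3·1 + 2·2 + 7·2 + 1·1.
Output[0,1]: The receptive field on the input at this output position is [3 11 7 / 4 2 11 / 1 10 4]. Elementwise product with the kernel and sum: 3·3 + 7·1 + 1·2 + 10·2 + 4·1.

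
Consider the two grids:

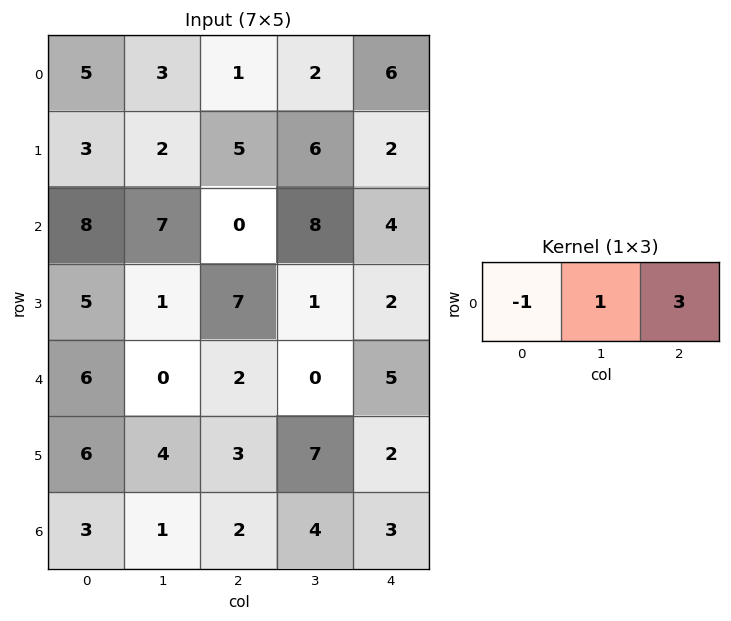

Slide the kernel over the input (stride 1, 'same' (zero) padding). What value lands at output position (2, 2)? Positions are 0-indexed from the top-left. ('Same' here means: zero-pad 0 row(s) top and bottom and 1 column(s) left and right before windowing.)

The receptive field on the zero-padded input at this output position is [7 0 8]. Elementwise product with the kernel and sum: 7·-1 + 0·1 + 8·3.

17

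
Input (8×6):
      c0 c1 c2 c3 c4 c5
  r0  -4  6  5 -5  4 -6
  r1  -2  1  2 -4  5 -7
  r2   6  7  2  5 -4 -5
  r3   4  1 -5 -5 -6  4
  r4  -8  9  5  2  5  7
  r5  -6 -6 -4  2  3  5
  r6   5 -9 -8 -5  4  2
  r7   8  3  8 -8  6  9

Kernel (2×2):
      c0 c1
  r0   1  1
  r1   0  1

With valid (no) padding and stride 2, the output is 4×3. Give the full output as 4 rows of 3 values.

3 -4 -9
14 2 -5
-5 9 17
-1 -21 15

Output[0,0]: The receptive field on the input at this output position is [-4 6 / -2 1]. Elementwise product with the kernel and sum: -4·1 + 6·1 + 1·1.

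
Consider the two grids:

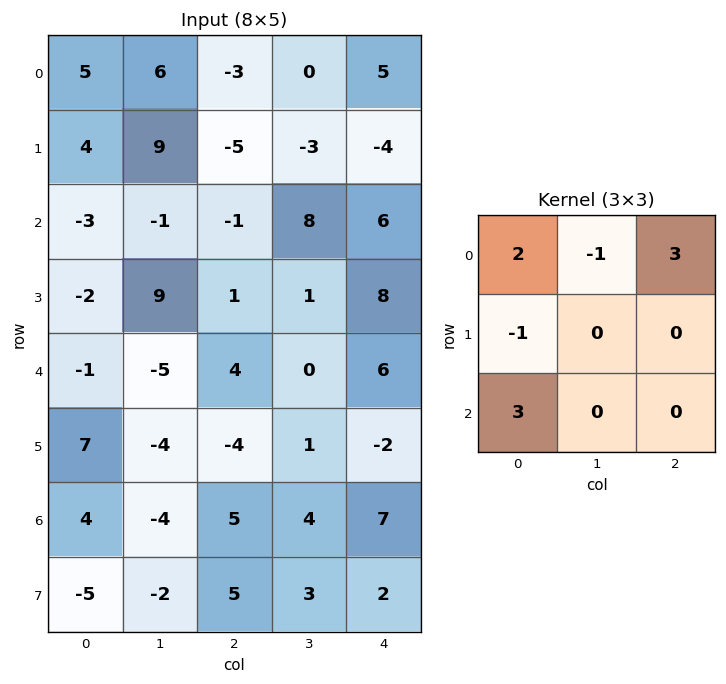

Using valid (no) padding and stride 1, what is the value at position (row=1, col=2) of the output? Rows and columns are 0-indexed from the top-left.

The receptive field on the input at this output position is [-5 -3 -4 / -1 8 6 / 1 1 8]. Elementwise product with the kernel and sum: -5·2 + -3·-1 + -4·3 + -1·-1 + 1·3.

-15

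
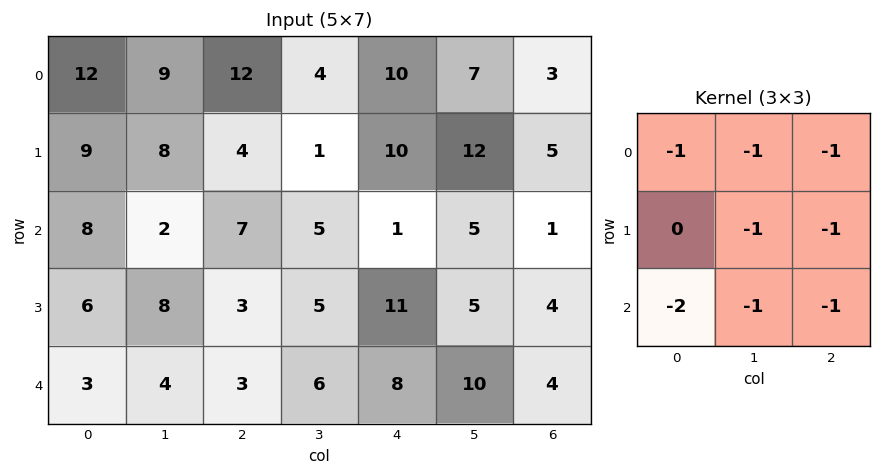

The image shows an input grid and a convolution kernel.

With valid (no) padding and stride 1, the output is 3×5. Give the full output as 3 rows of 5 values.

-70 -46 -57 -59 -45
-53 -49 -43 -55 -64
-41 -39 -49 -57 -46

Output[0,0]: The receptive field on the input at this output position is [12 9 12 / 9 8 4 / 8 2 7]. Elementwise product with the kernel and sum: 12·-1 + 9·-1 + 12·-1 + 8·-1 + 4·-1 + 8·-2 + 2·-1 + 7·-1.
Output[0,1]: The receptive field on the input at this output position is [9 12 4 / 8 4 1 / 2 7 5]. Elementwise product with the kernel and sum: 9·-1 + 12·-1 + 4·-1 + 4·-1 + 1·-1 + 2·-2 + 7·-1 + 5·-1.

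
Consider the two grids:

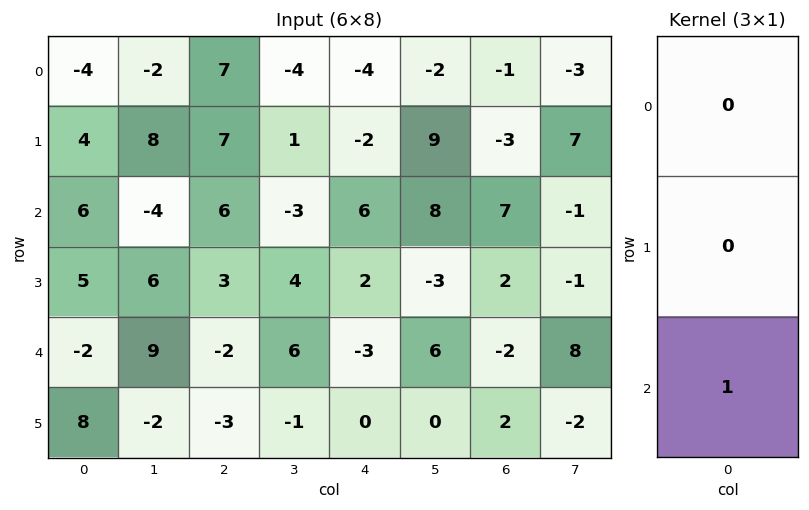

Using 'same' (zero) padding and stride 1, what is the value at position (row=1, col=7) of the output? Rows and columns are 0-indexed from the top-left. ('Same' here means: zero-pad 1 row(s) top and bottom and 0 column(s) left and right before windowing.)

The receptive field on the zero-padded input at this output position is [-3 / 7 / -1]. Elementwise product with the kernel and sum: -1·1.

-1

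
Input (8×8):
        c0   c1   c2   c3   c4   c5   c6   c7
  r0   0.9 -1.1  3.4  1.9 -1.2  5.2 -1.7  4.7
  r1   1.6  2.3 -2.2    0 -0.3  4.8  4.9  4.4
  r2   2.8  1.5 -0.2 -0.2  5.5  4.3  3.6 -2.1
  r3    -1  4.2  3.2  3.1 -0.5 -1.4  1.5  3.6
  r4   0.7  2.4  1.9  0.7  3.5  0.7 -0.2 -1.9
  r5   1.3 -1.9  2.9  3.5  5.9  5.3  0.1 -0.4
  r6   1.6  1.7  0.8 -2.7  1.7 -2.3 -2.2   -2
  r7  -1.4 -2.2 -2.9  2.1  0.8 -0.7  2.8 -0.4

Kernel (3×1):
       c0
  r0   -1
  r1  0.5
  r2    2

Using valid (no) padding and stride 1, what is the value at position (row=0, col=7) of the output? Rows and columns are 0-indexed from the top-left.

The receptive field on the input at this output position is [4.7 / 4.4 / -2.1]. Elementwise product with the kernel and sum: 4.7·-1 + 4.4·0.5 + -2.1·2.

-6.7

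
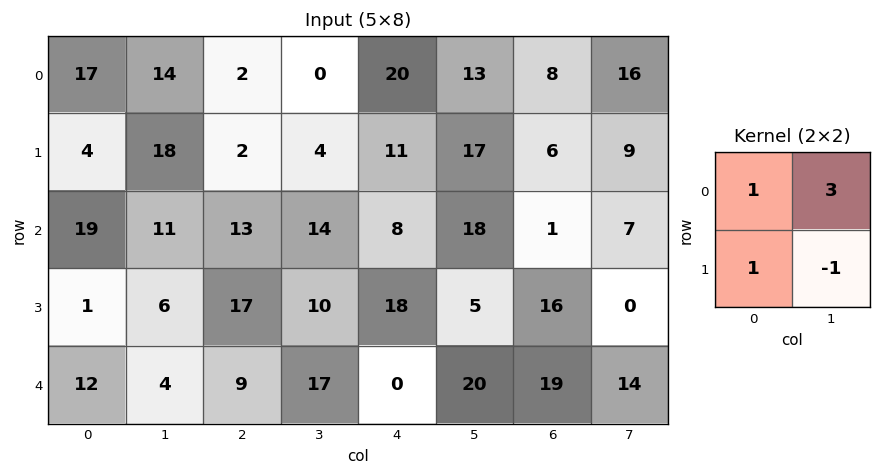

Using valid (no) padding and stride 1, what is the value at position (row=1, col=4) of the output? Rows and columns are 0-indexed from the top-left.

The receptive field on the input at this output position is [11 17 / 8 18]. Elementwise product with the kernel and sum: 11·1 + 17·3 + 8·1 + 18·-1.

52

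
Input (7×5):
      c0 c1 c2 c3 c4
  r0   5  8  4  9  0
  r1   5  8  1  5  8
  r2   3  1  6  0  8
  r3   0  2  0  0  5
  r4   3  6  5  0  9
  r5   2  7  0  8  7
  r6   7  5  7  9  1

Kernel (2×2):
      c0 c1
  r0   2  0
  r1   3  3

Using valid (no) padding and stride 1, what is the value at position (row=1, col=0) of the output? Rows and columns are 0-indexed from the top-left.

The receptive field on the input at this output position is [5 8 / 3 1]. Elementwise product with the kernel and sum: 5·2 + 3·3 + 1·3.

22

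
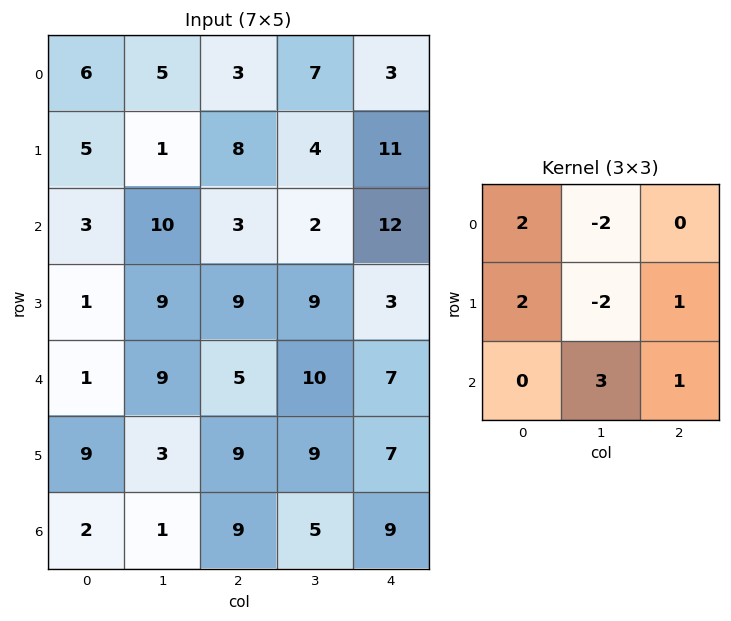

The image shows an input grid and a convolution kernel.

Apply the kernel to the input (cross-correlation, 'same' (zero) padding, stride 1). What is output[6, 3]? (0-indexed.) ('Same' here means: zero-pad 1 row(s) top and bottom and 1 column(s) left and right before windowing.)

17

The receptive field on the zero-padded input at this output position is [9 9 7 / 9 5 9 / 0 0 0]. Elementwise product with the kernel and sum: 9·2 + 9·-2 + 9·2 + 5·-2 + 9·1 + 0·3 + 0·1.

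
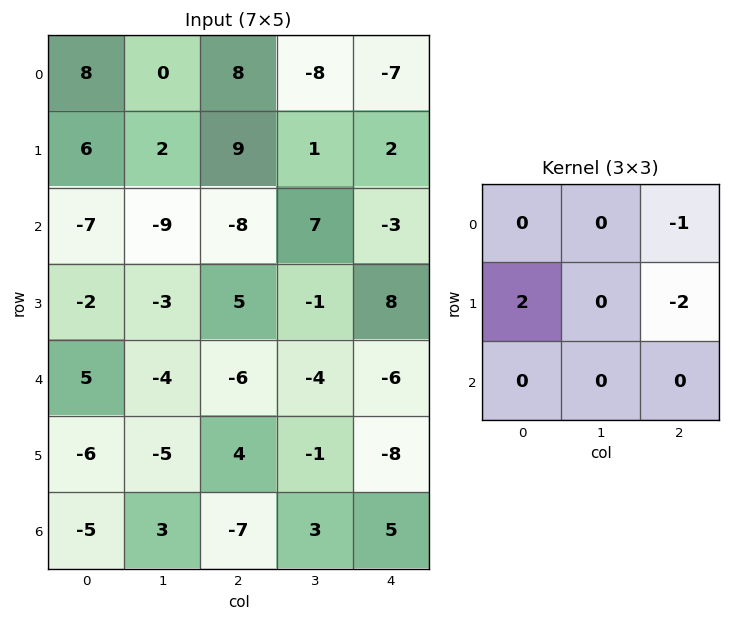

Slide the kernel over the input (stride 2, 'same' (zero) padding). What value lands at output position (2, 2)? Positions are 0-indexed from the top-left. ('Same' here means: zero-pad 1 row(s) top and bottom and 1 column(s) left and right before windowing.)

The receptive field on the zero-padded input at this output position is [-1 8 0 / -4 -6 0 / -1 -8 0]. Elementwise product with the kernel and sum: 0·-1 + -4·2 + 0·-2.

-8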